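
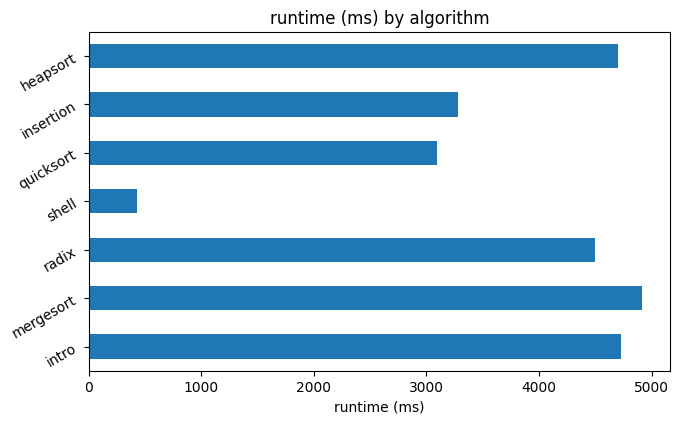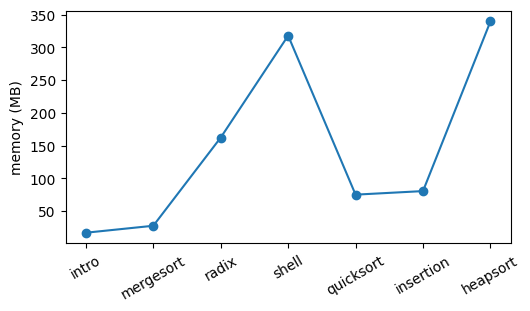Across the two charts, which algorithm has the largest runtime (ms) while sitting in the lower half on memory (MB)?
Chart 2 median memory (MB) ≈ 100; below-median algorithms: intro, mergesort, quicksort. Among those, mergesort has the highest runtime (ms) (≈ 5000).

mergesort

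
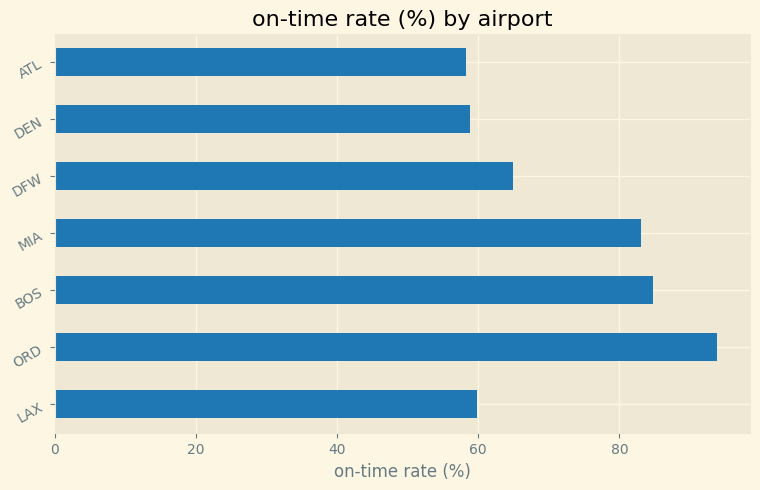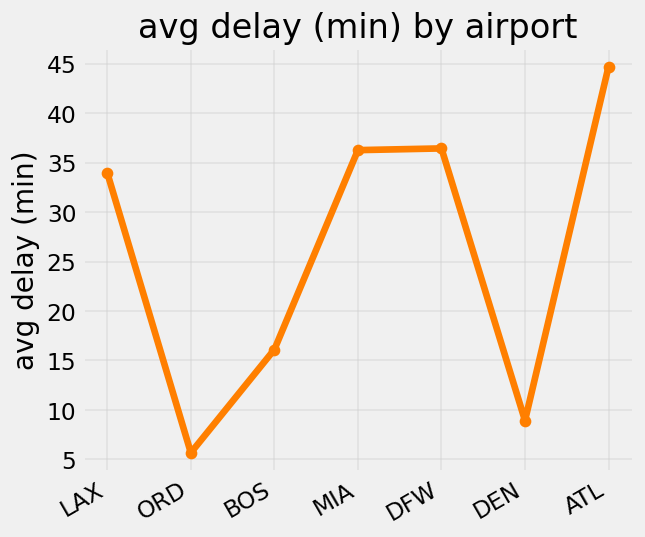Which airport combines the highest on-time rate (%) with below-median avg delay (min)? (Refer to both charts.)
Chart 2 median avg delay (min) ≈ 35; below-median airports: ORD, BOS, DEN. Among those, ORD has the highest on-time rate (%) (≈ 90).

ORD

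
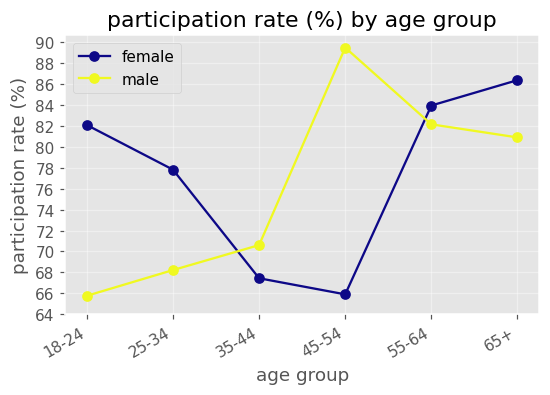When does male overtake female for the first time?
35-44

25-34: male ≈ 68 vs female ≈ 78 (not yet); 35-44: male ≈ 70 vs female ≈ 68 (first crossover).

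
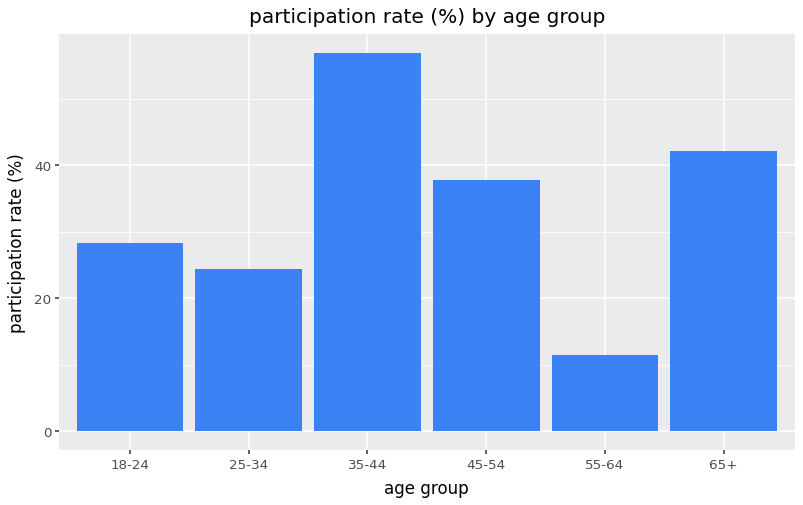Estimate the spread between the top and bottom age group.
≈ 45

Max 35-44 ≈ 55, min 55-64 ≈ 10; range ≈ 45.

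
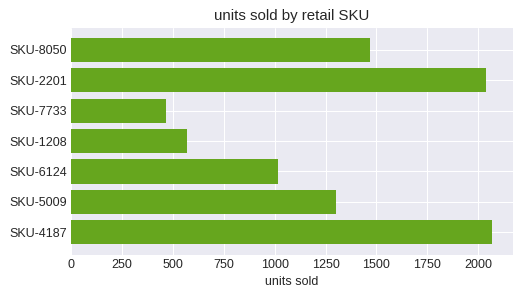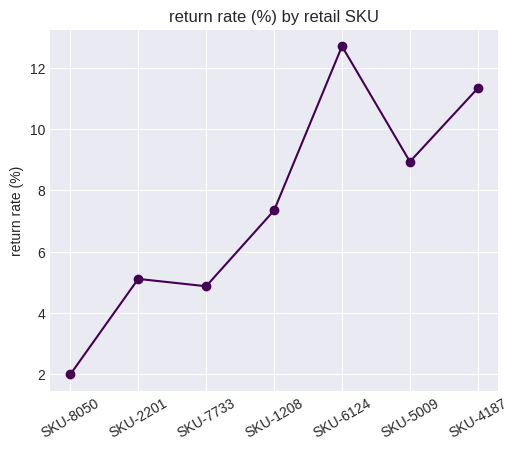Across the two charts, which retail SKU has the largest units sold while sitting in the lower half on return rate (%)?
SKU-2201

Chart 2 median return rate (%) ≈ 8; below-median retail SKUs: SKU-8050, SKU-2201, SKU-7733. Among those, SKU-2201 has the highest units sold (≈ 2000).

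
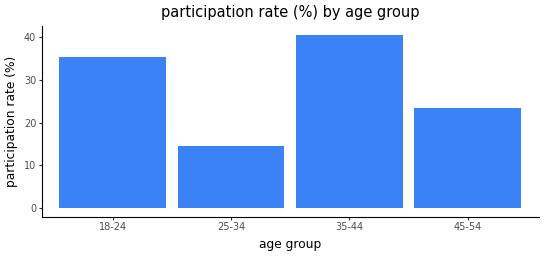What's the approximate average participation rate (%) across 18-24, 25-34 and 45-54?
≈ 25

(35 + 15 + 25) / 3 ≈ 25.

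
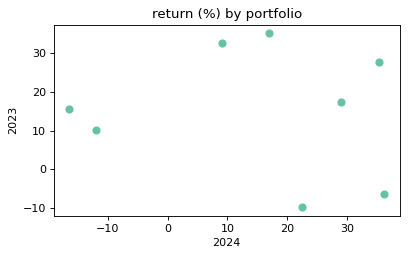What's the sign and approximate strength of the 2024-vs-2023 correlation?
Points are roughly uncorrelated; weak (|r| ≈ 0.1).

no clear correlation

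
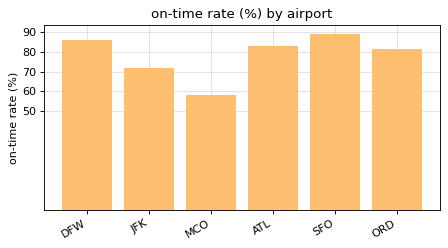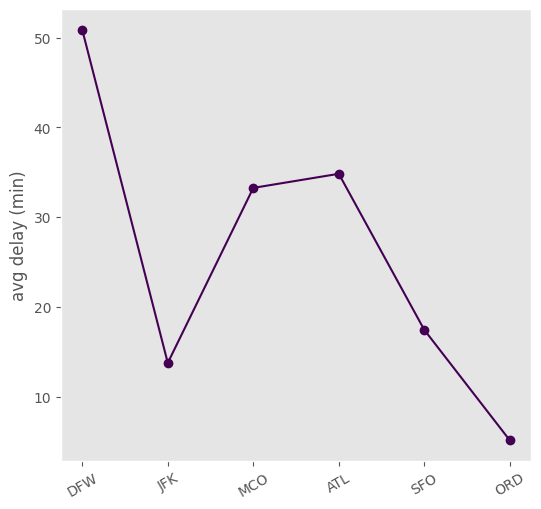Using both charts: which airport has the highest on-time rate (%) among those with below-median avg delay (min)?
SFO

Chart 2 median avg delay (min) ≈ 25; below-median airports: JFK, SFO, ORD. Among those, SFO has the highest on-time rate (%) (≈ 90).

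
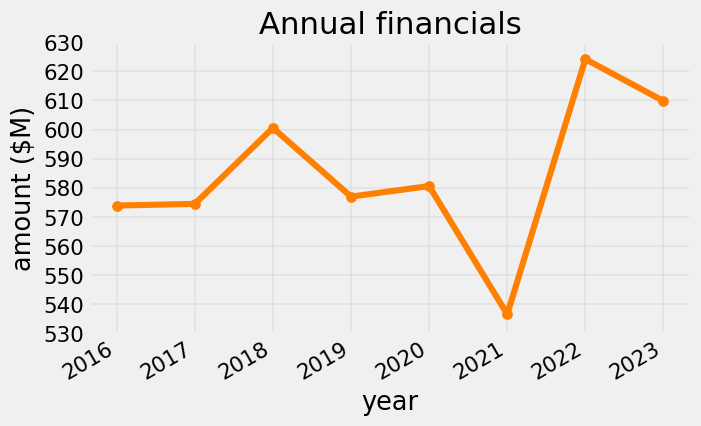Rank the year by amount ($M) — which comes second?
2023

Top 3: 2022 ≈ 620, 2023 ≈ 610, 2018 ≈ 600.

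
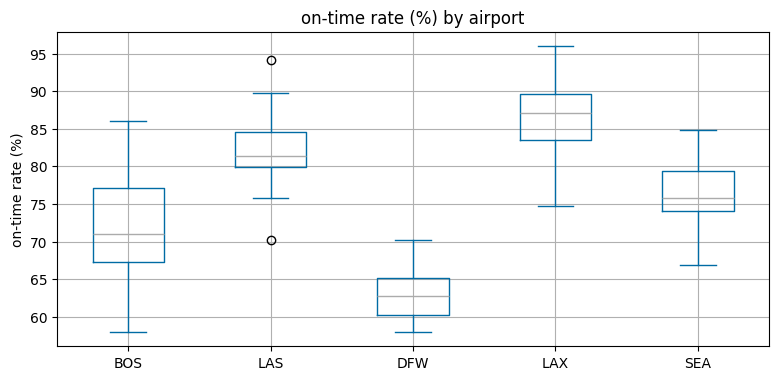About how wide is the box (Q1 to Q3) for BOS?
≈ 10

Q3 ≈ 78, Q1 ≈ 68; IQR ≈ 10.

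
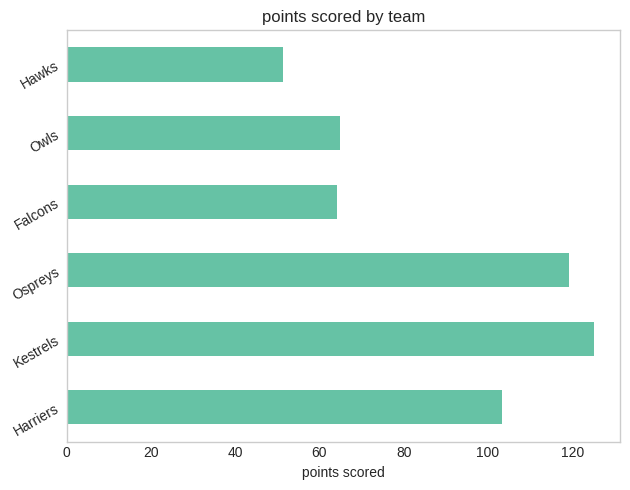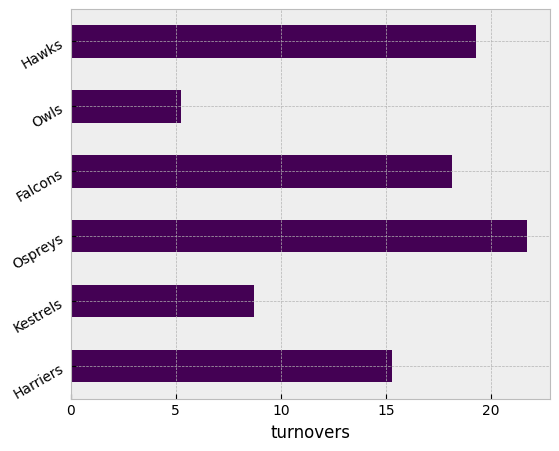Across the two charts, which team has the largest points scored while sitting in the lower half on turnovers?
Chart 2 median turnovers ≈ 16; below-median teams: Harriers, Kestrels, Owls. Among those, Kestrels has the highest points scored (≈ 120).

Kestrels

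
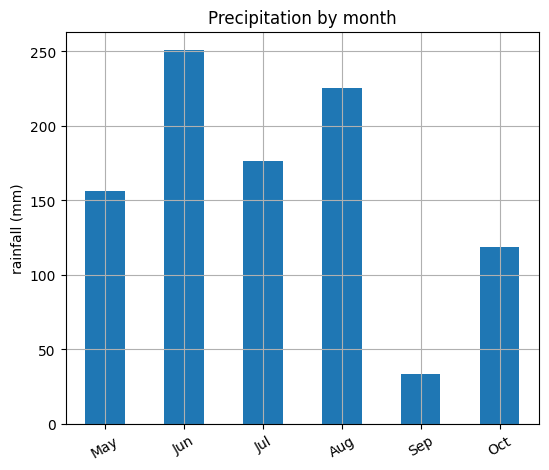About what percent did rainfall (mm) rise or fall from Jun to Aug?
Jun ≈ 250, Aug ≈ 225; (225 − 250) / 250 ≈ -10%.

≈ -10%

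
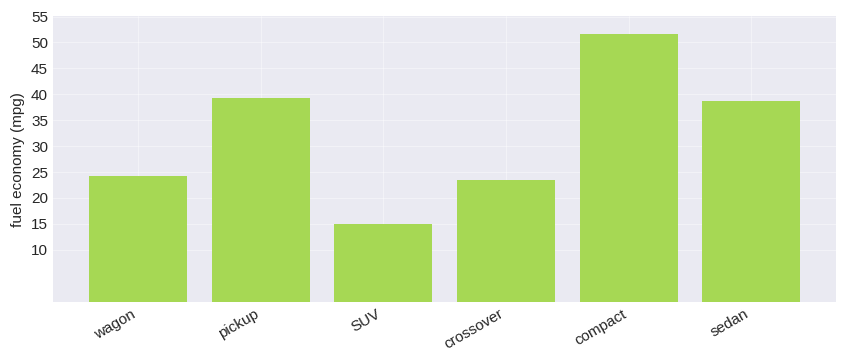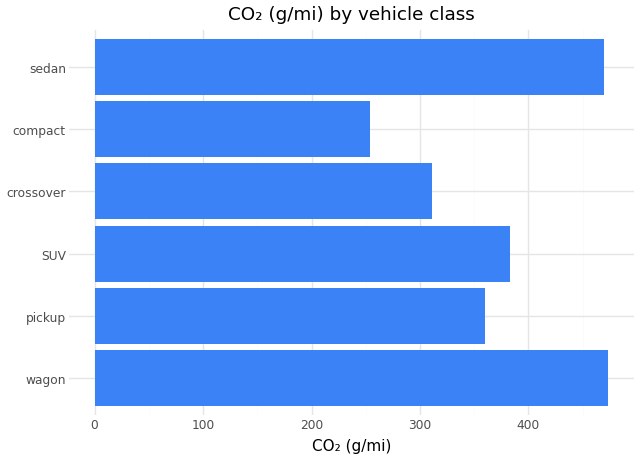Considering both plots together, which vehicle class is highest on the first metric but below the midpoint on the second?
Chart 2 median CO₂ (g/mi) ≈ 350; below-median vehicle classes: pickup, crossover, compact. Among those, compact has the highest fuel economy (mpg) (≈ 50).

compact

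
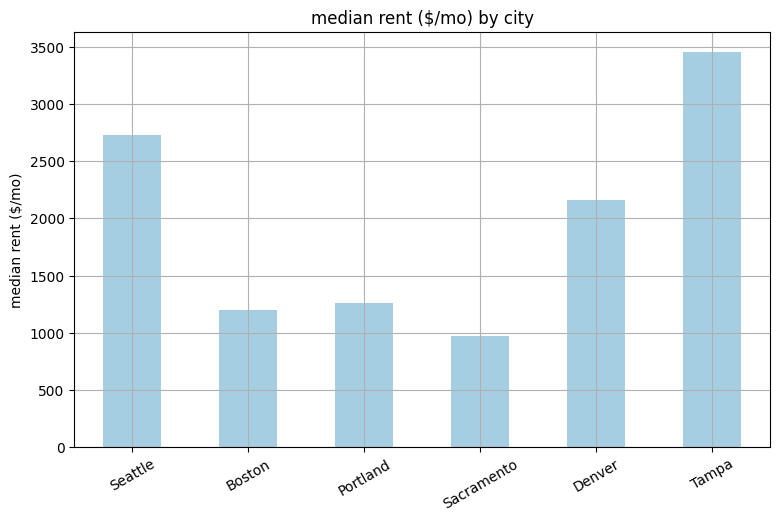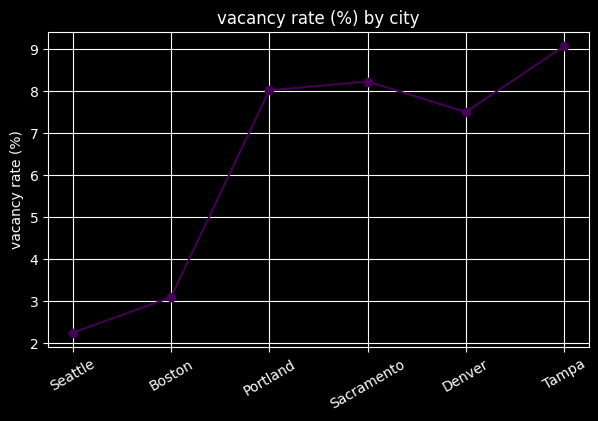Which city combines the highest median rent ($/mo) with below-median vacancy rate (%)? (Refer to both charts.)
Chart 2 median vacancy rate (%) ≈ 8; below-median cities: Seattle, Boston, Denver. Among those, Seattle has the highest median rent ($/mo) (≈ 2500).

Seattle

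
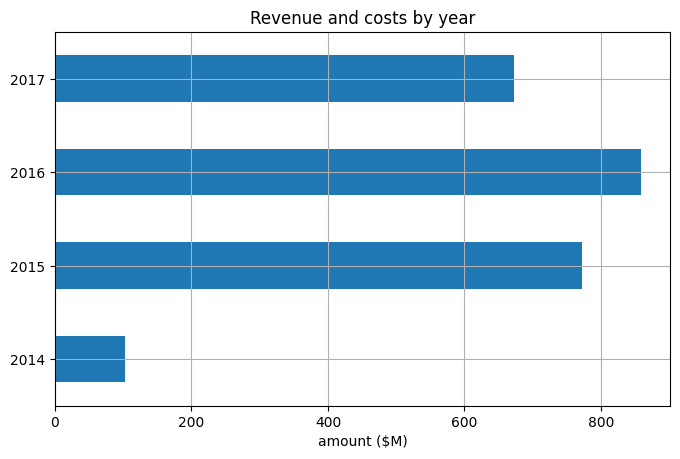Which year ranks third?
2017

Top 4: 2016 ≈ 900, 2015 ≈ 800, 2017 ≈ 700, 2014 ≈ 100.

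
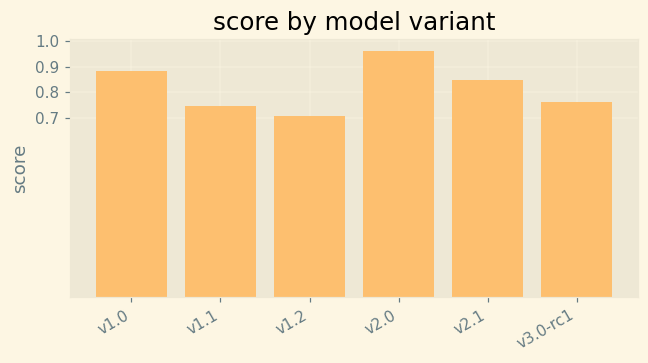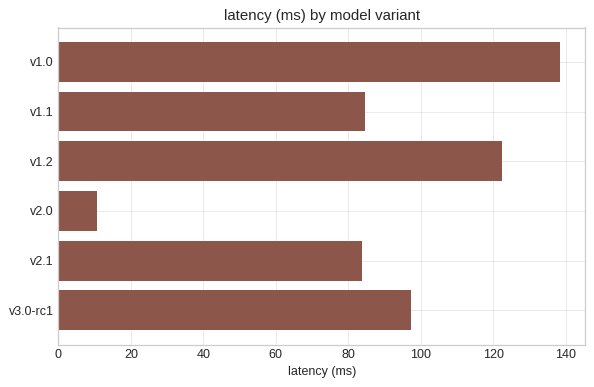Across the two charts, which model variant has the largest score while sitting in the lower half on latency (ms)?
v2.0

Chart 2 median latency (ms) ≈ 100; below-median model variants: v1.1, v2.0, v2.1. Among those, v2.0 has the highest score (≈ 1).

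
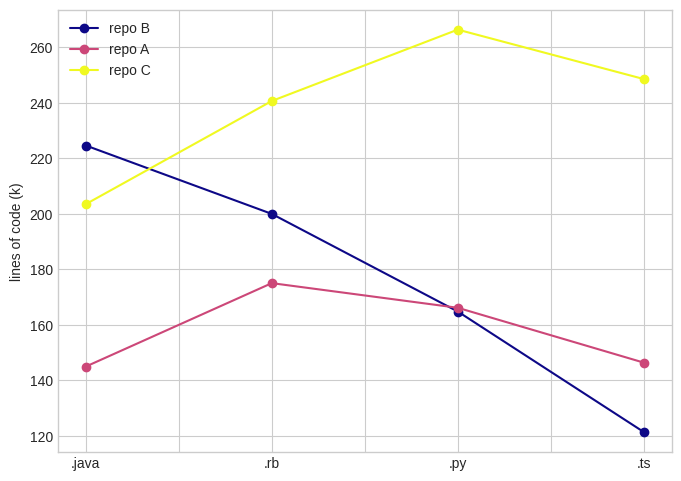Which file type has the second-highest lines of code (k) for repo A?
.py

Top 3 for repo A: .rb ≈ 180, .py ≈ 160, .ts ≈ 140.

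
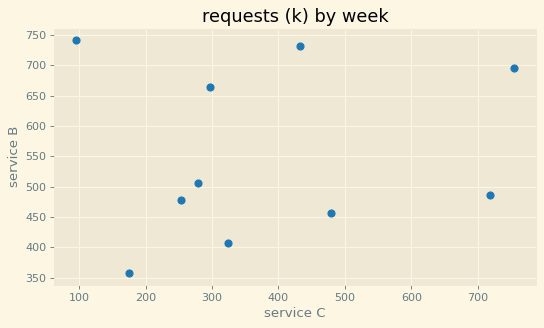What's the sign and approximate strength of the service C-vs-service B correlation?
no clear correlation

Points are roughly uncorrelated; weak (|r| ≈ 0.1).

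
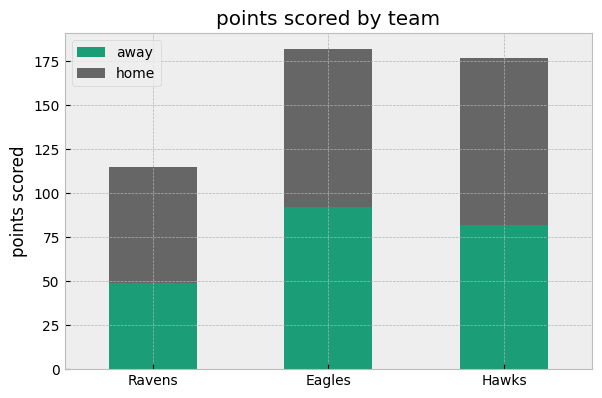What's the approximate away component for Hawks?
≈ 80

away top ≈ 80, bottom ≈ 0; segment ≈ 80.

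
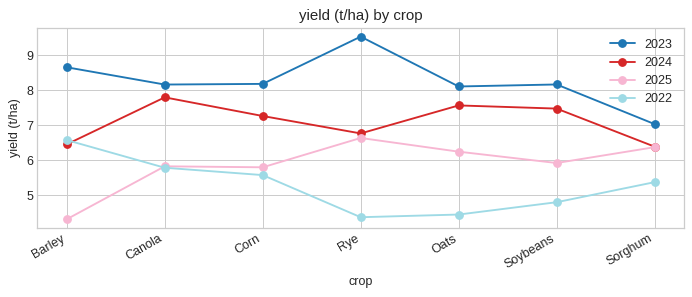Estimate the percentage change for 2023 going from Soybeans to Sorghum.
Soybeans ≈ 8.0, Sorghum ≈ 7.0; (7.0 − 8.0) / 8.0 ≈ -12.5%.

≈ -12.5%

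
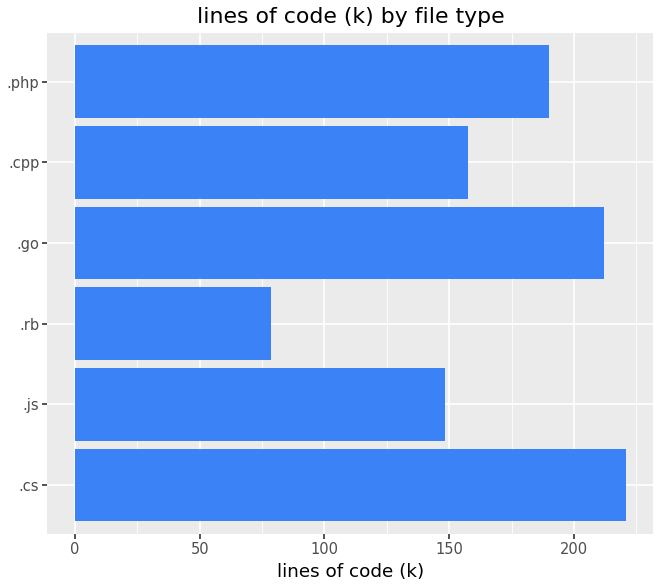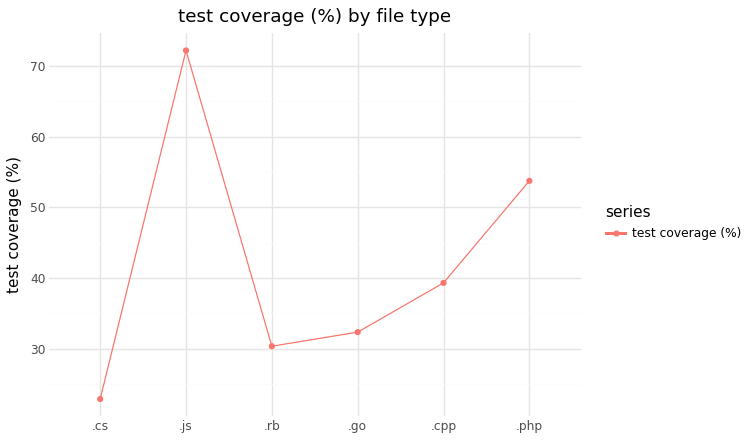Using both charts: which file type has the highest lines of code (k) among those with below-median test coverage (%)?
Chart 2 median test coverage (%) ≈ 40; below-median file types: .cs, .rb, .go. Among those, .cs has the highest lines of code (k) (≈ 225).

.cs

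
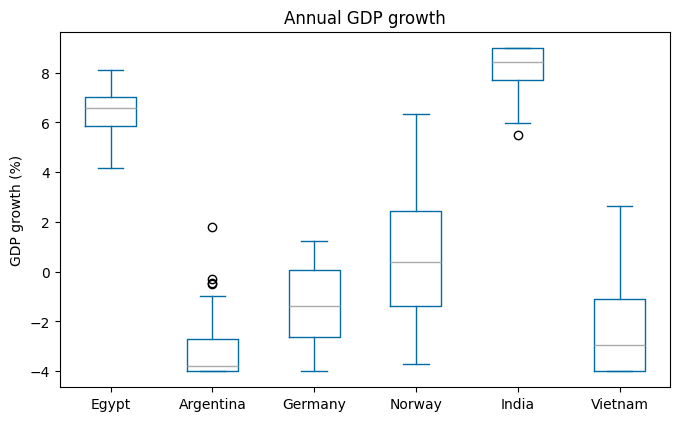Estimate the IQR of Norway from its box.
≈ 4

Q3 ≈ 2, Q1 ≈ -2; IQR ≈ 4.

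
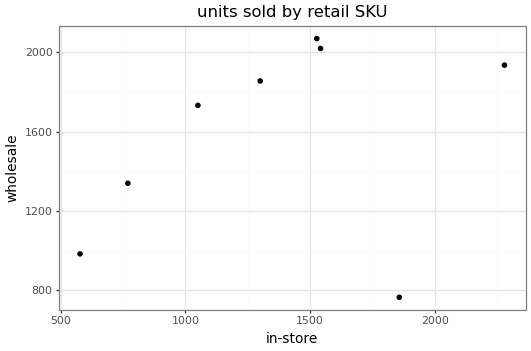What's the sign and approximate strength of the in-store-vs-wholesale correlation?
Points are positively correlated; weak (|r| ≈ 0.3).

positive, weak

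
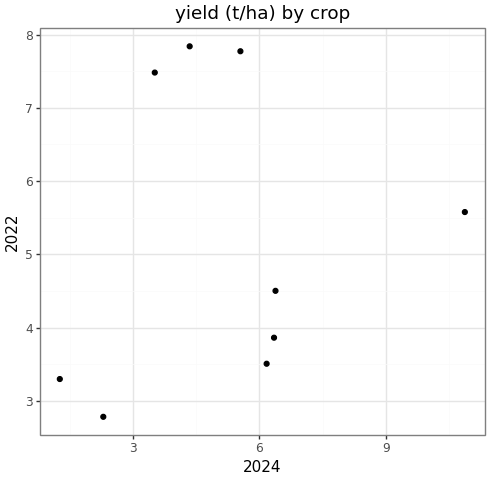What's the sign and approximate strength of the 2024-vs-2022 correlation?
Points are roughly uncorrelated; weak (|r| ≈ 0.2).

no clear correlation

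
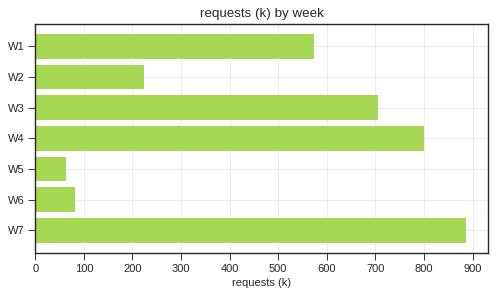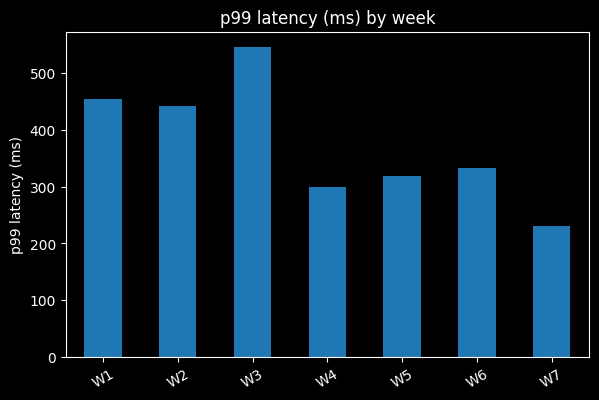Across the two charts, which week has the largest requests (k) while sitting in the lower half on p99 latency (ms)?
W7

Chart 2 median p99 latency (ms) ≈ 300; below-median weeks: W4, W5, W7. Among those, W7 has the highest requests (k) (≈ 900).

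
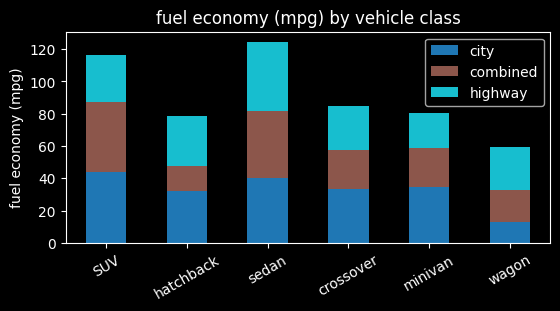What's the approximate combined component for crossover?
combined top ≈ 60, bottom ≈ 40; segment ≈ 20.

≈ 20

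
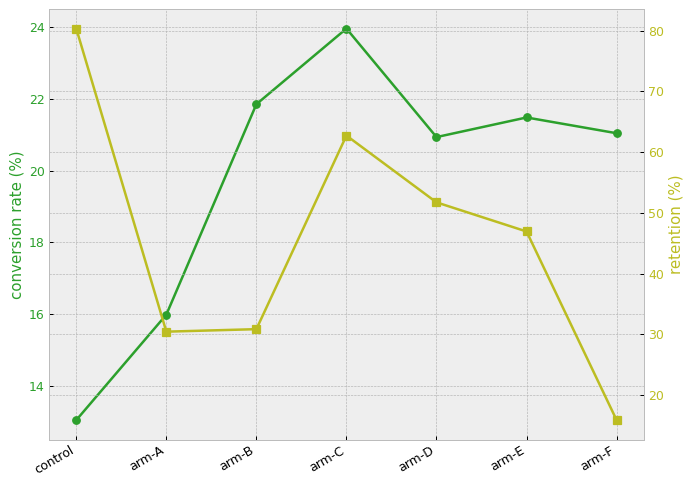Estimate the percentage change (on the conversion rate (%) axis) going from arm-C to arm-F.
≈ -12.5%

arm-C ≈ 24, arm-F ≈ 21; (21 − 24) / 24 ≈ -12.5%.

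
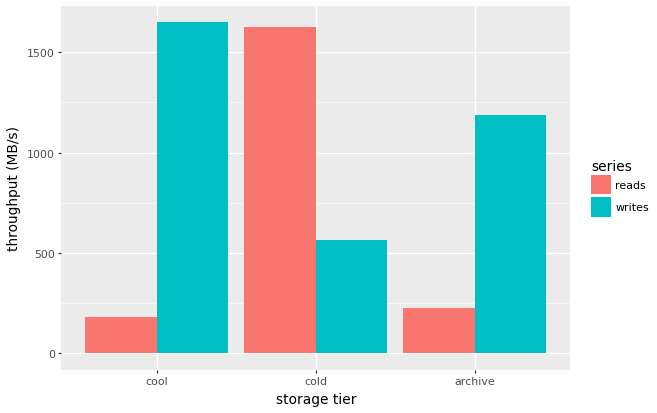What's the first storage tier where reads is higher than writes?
cold

cool: reads ≈ 200 vs writes ≈ 1600 (not yet); cold: reads ≈ 1600 vs writes ≈ 600 (first crossover).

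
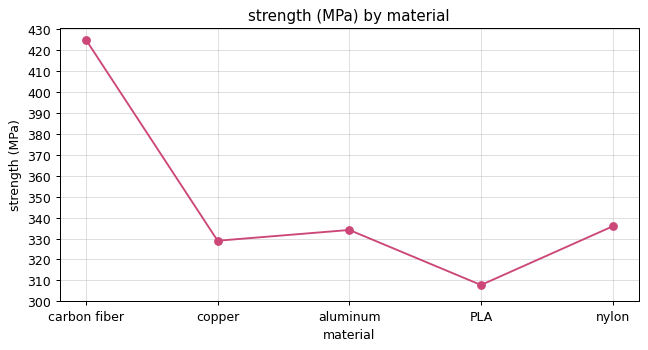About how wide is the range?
≈ 120

Max carbon fiber ≈ 430, min PLA ≈ 310; range ≈ 120.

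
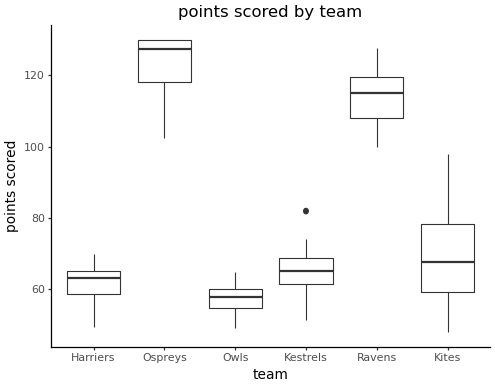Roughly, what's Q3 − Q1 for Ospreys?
≈ 10

Q3 ≈ 130, Q1 ≈ 120; IQR ≈ 10.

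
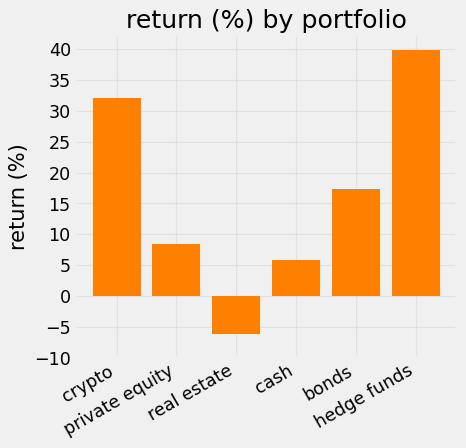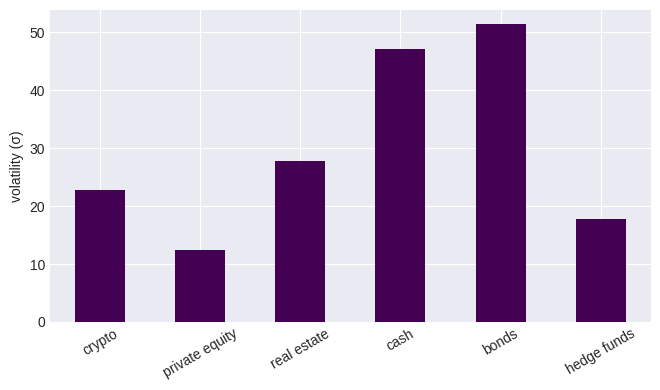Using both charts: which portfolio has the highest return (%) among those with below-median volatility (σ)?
Chart 2 median volatility (σ) ≈ 25; below-median portfolios: crypto, private equity, hedge funds. Among those, hedge funds has the highest return (%) (≈ 40).

hedge funds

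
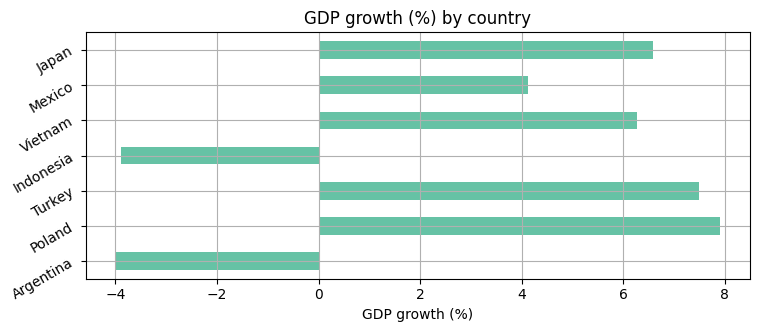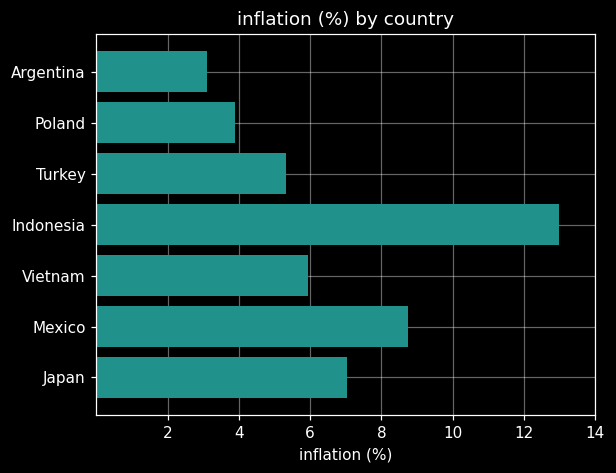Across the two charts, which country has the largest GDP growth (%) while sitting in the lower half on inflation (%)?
Chart 2 median inflation (%) ≈ 6; below-median countries: Argentina, Poland, Turkey. Among those, Poland has the highest GDP growth (%) (≈ 8).

Poland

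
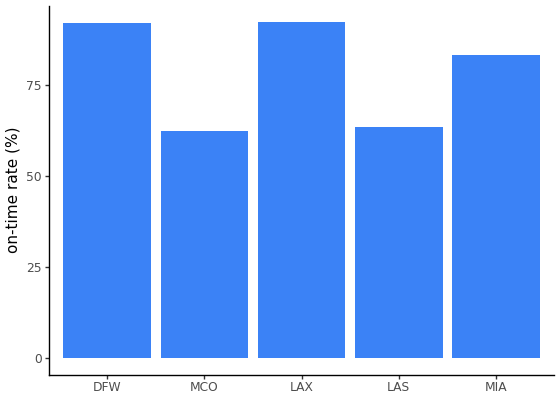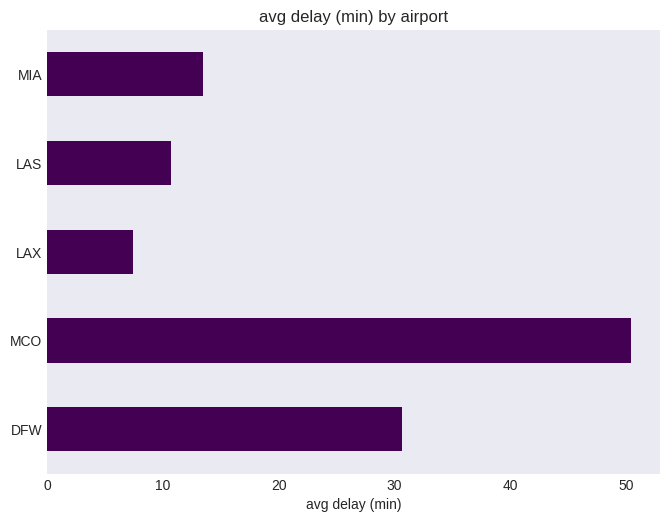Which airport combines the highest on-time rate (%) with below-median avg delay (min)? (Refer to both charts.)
Chart 2 median avg delay (min) ≈ 15; below-median airports: LAX, LAS. Among those, LAX has the highest on-time rate (%) (≈ 90).

LAX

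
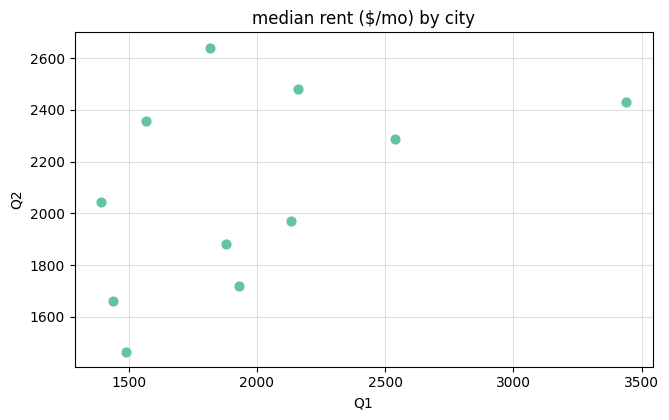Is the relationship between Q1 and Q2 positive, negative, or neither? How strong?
positive, moderate

Points are positively correlated; moderate (|r| ≈ 0.5).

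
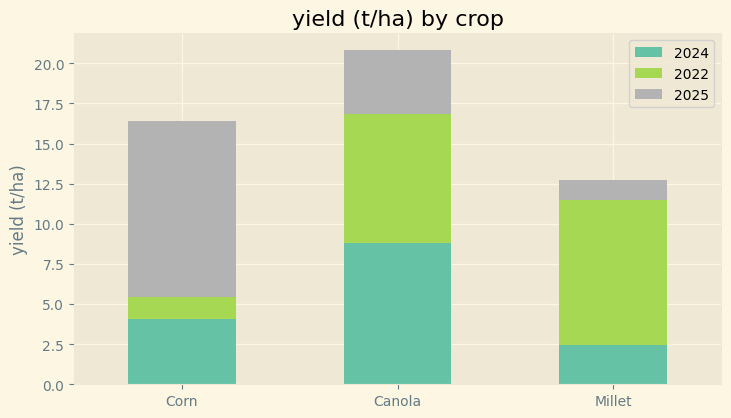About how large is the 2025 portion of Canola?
2025 top ≈ 20, bottom ≈ 16; segment ≈ 4.

≈ 4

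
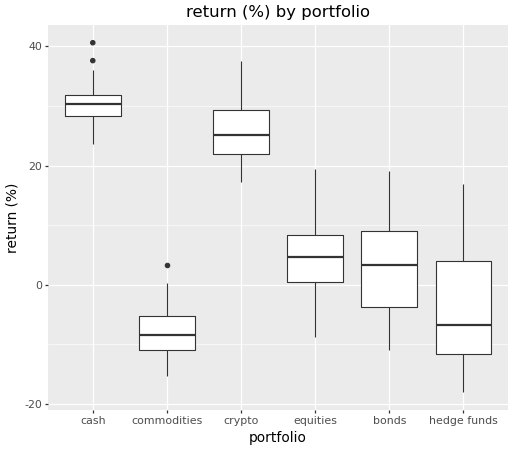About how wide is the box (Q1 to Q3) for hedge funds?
≈ 15

Q3 ≈ 5, Q1 ≈ -10; IQR ≈ 15.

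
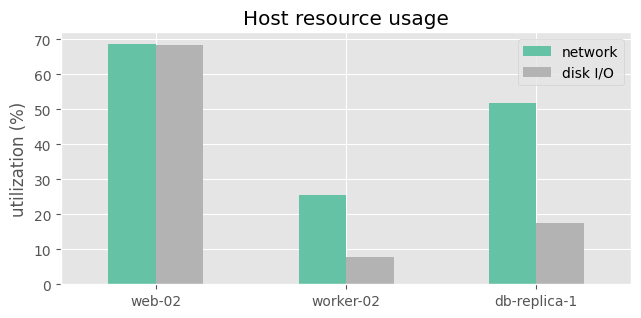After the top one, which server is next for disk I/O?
db-replica-1

Top 3 for disk I/O: web-02 ≈ 70, db-replica-1 ≈ 20, worker-02 ≈ 10.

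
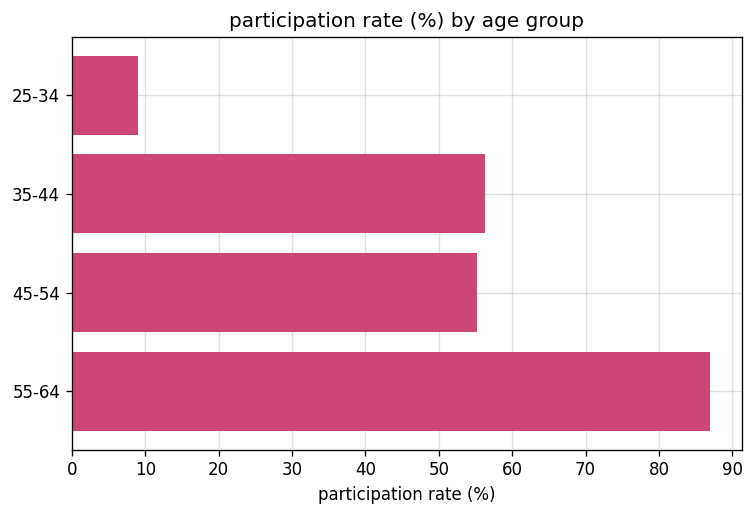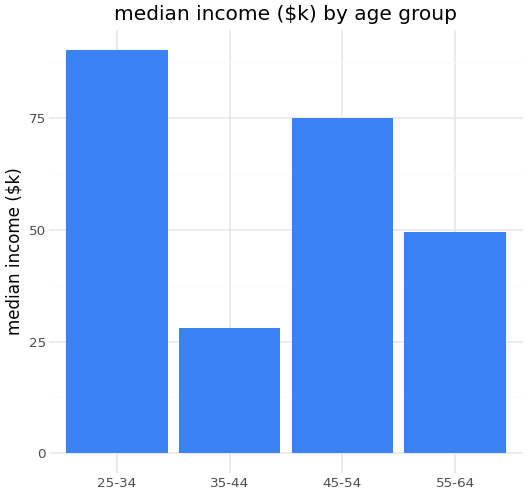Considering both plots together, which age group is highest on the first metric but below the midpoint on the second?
55-64

Chart 2 median median income ($k) ≈ 60; below-median age groups: 35-44, 55-64. Among those, 55-64 has the highest participation rate (%) (≈ 90).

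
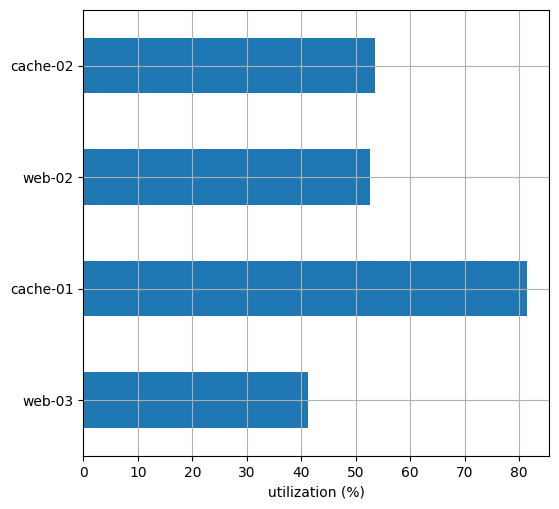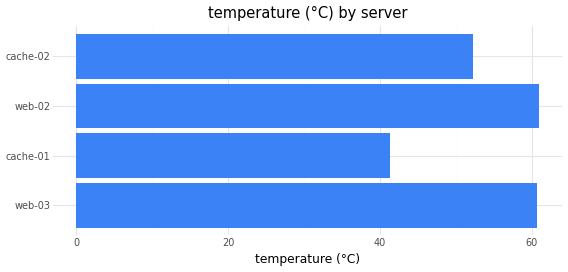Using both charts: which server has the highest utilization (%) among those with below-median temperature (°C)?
Chart 2 median temperature (°C) ≈ 60; below-median servers: cache-01, cache-02. Among those, cache-01 has the highest utilization (%) (≈ 80).

cache-01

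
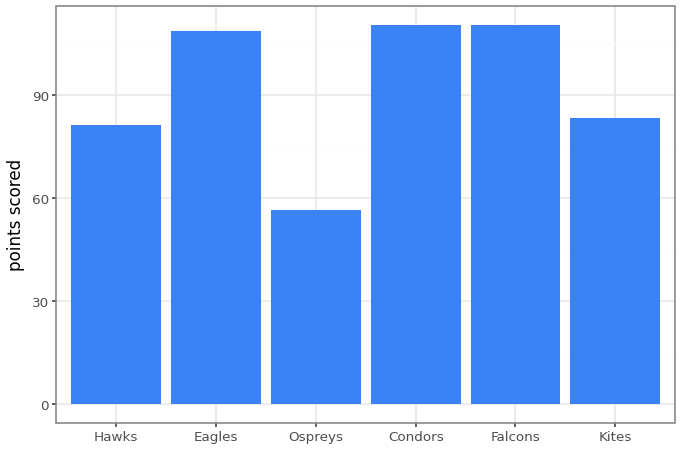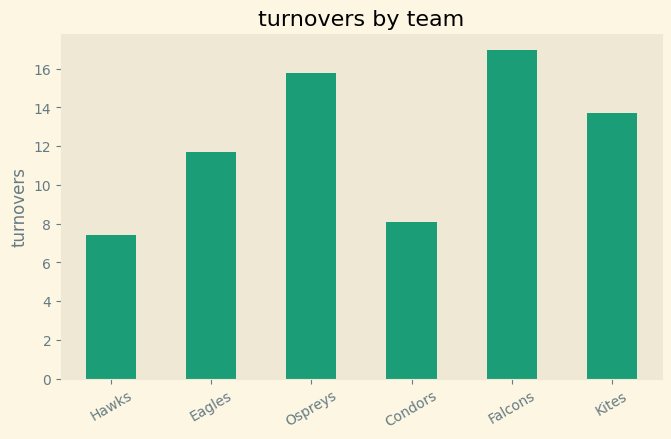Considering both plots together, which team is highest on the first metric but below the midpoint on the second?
Chart 2 median turnovers ≈ 12; below-median teams: Hawks, Eagles, Condors. Among those, Condors has the highest points scored (≈ 120).

Condors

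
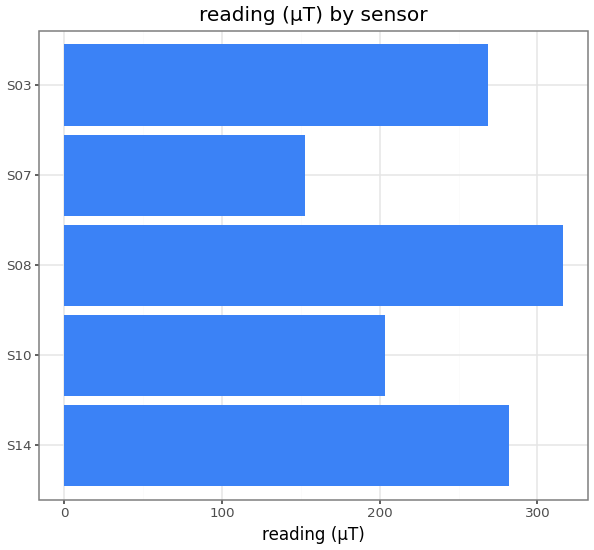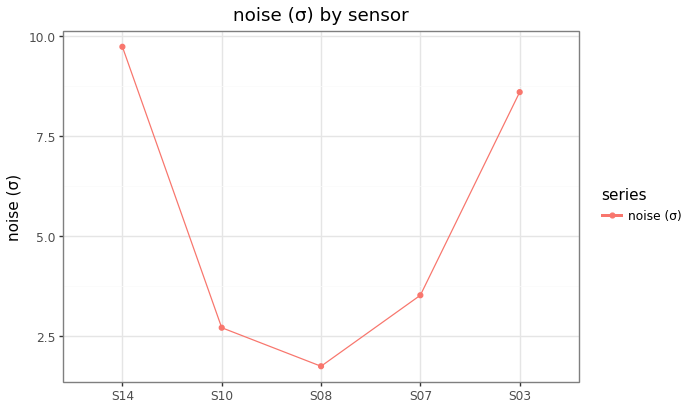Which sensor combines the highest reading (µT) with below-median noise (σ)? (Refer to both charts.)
S08

Chart 2 median noise (σ) ≈ 4; below-median sensors: S10, S08. Among those, S08 has the highest reading (µT) (≈ 300).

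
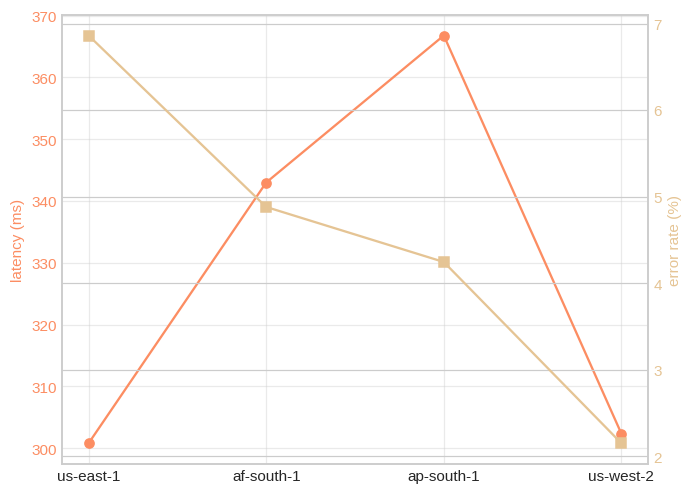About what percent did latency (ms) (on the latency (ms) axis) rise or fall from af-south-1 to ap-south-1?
≈ +8.8%

af-south-1 ≈ 340, ap-south-1 ≈ 370; (370 − 340) / 340 ≈ +8.8%.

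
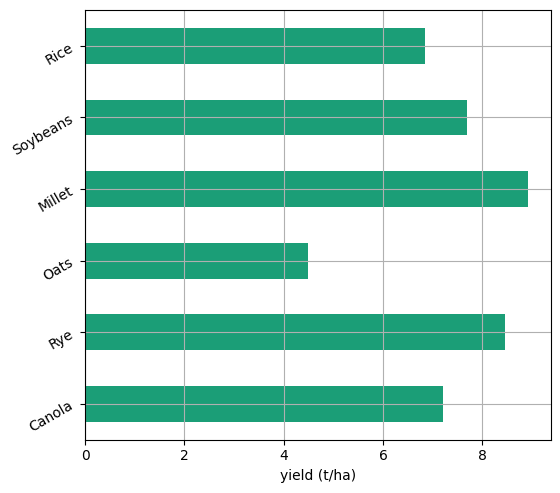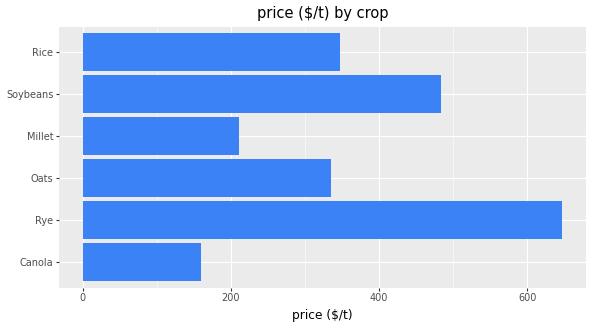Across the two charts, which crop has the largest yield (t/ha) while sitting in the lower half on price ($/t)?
Millet

Chart 2 median price ($/t) ≈ 300; below-median crops: Canola, Oats, Millet. Among those, Millet has the highest yield (t/ha) (≈ 9).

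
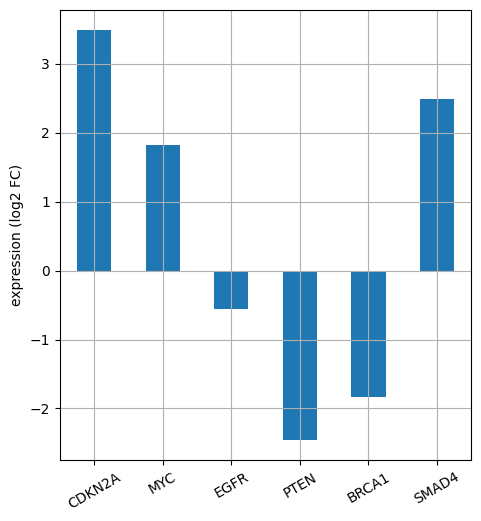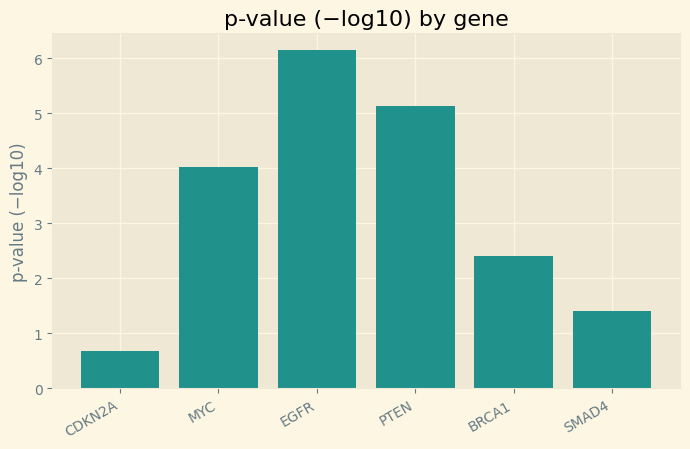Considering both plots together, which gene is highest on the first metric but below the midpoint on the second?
CDKN2A

Chart 2 median p-value (−log10) ≈ 3; below-median genes: CDKN2A, BRCA1, SMAD4. Among those, CDKN2A has the highest expression (log2 FC) (≈ 3.5).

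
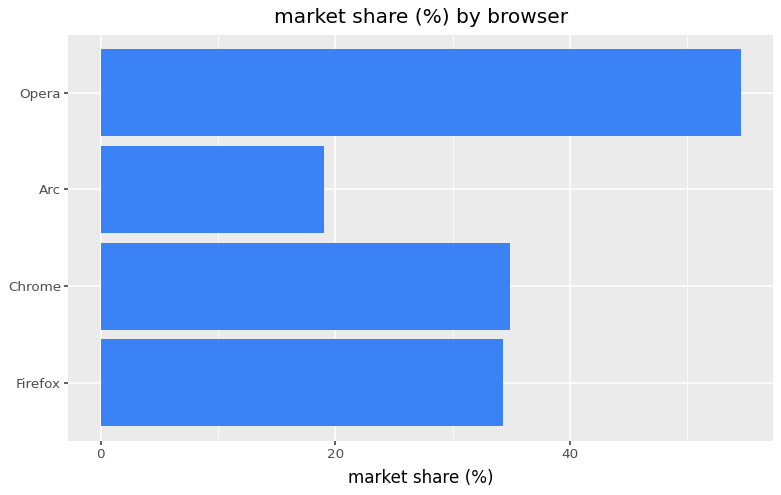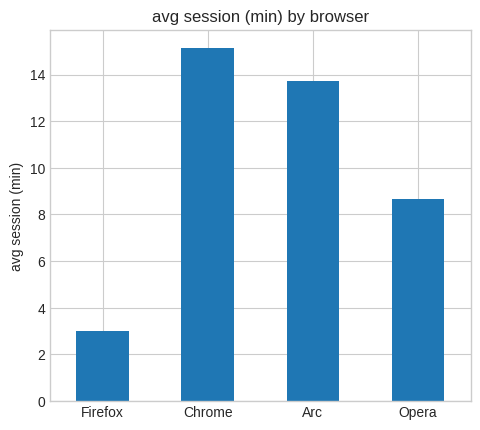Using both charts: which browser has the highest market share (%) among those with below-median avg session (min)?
Opera

Chart 2 median avg session (min) ≈ 12; below-median browsers: Firefox, Opera. Among those, Opera has the highest market share (%) (≈ 50).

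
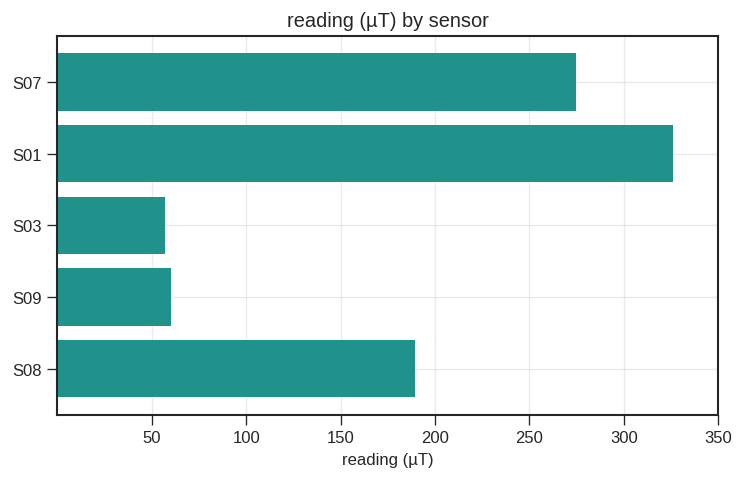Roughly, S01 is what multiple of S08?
S01 ≈ 350, S08 ≈ 200; 350/200 ≈ 1.75.

≈ 1.75×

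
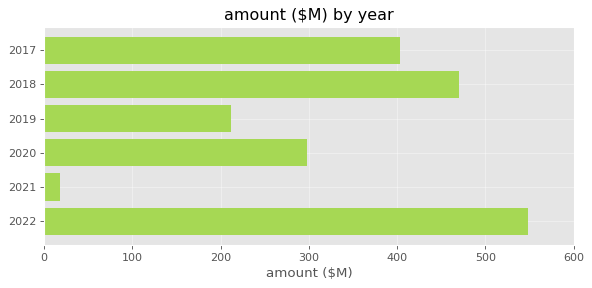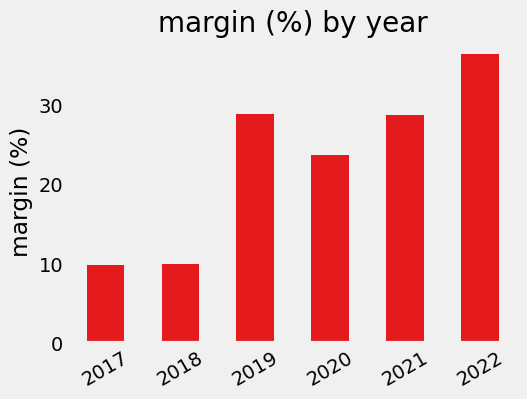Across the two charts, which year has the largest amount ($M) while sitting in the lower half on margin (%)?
Chart 2 median margin (%) ≈ 25; below-median years: 2017, 2018, 2020. Among those, 2018 has the highest amount ($M) (≈ 500).

2018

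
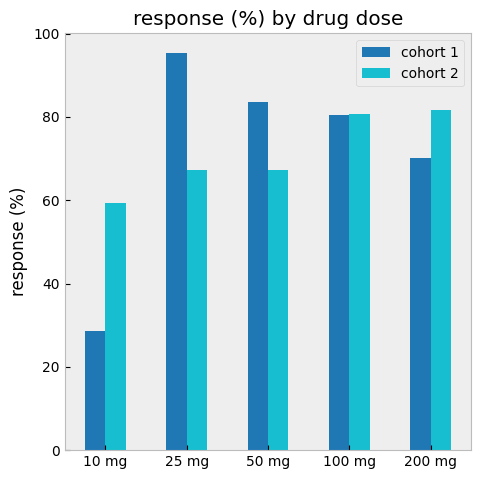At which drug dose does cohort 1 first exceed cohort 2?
10 mg: cohort 1 ≈ 30 vs cohort 2 ≈ 60 (not yet); 25 mg: cohort 1 ≈ 100 vs cohort 2 ≈ 70 (first crossover).

25 mg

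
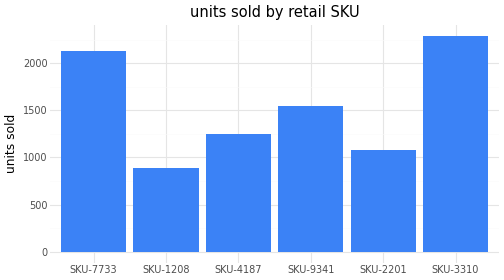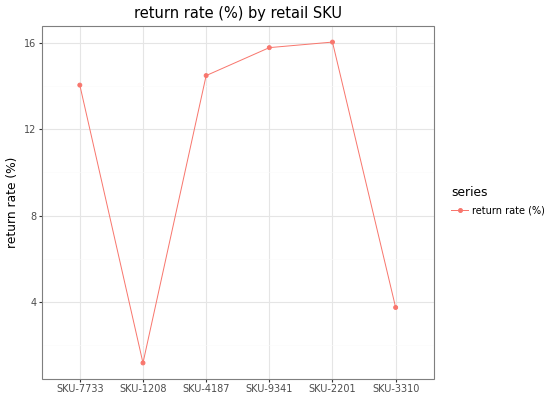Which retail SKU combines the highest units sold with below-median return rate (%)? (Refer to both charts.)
SKU-3310

Chart 2 median return rate (%) ≈ 14; below-median retail SKUs: SKU-7733, SKU-1208, SKU-3310. Among those, SKU-3310 has the highest units sold (≈ 2500).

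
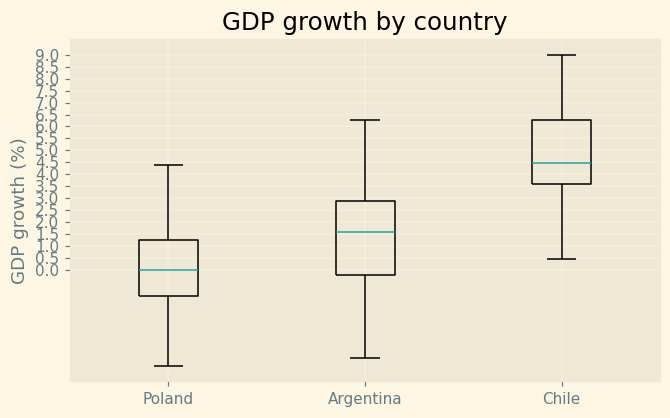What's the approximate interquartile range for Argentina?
≈ 3.0

Q3 ≈ 3.0, Q1 ≈ 0.0; IQR ≈ 3.0.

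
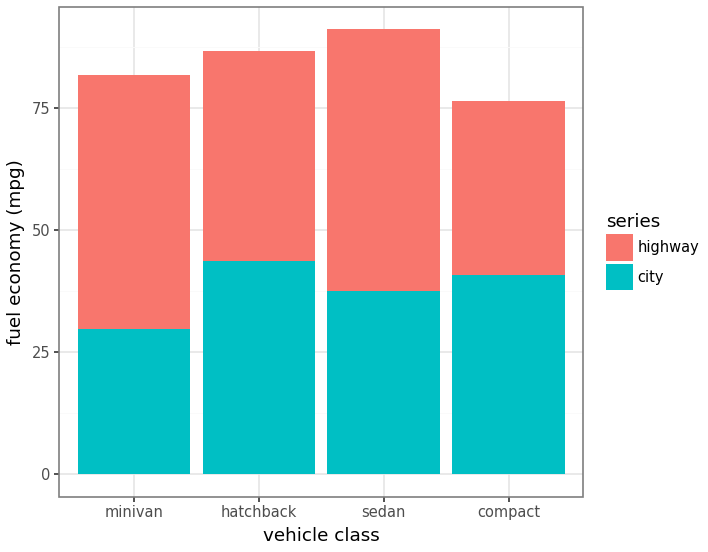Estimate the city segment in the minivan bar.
≈ 30

city top ≈ 30, bottom ≈ 0; segment ≈ 30.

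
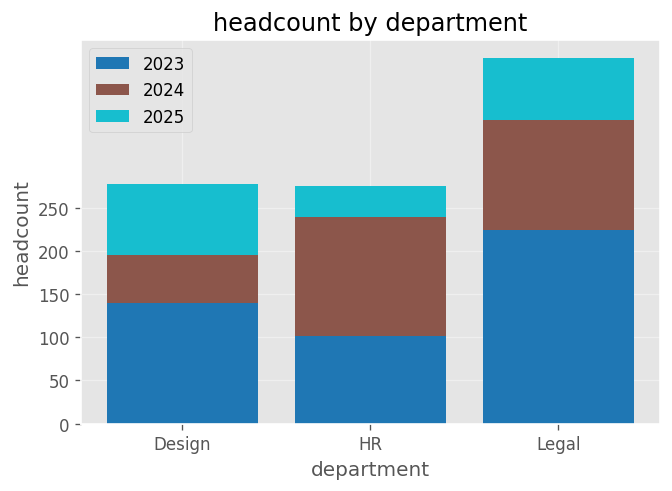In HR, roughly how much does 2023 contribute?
2023 top ≈ 100, bottom ≈ 0; segment ≈ 100.

≈ 100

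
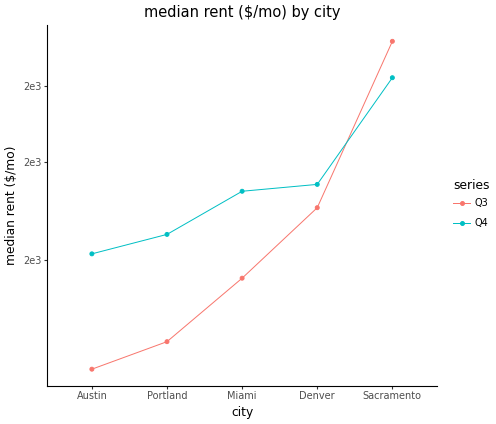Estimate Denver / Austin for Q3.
Denver ≈ 1800, Austin ≈ 1000; 1800/1000 ≈ 1.8.

≈ 1.8×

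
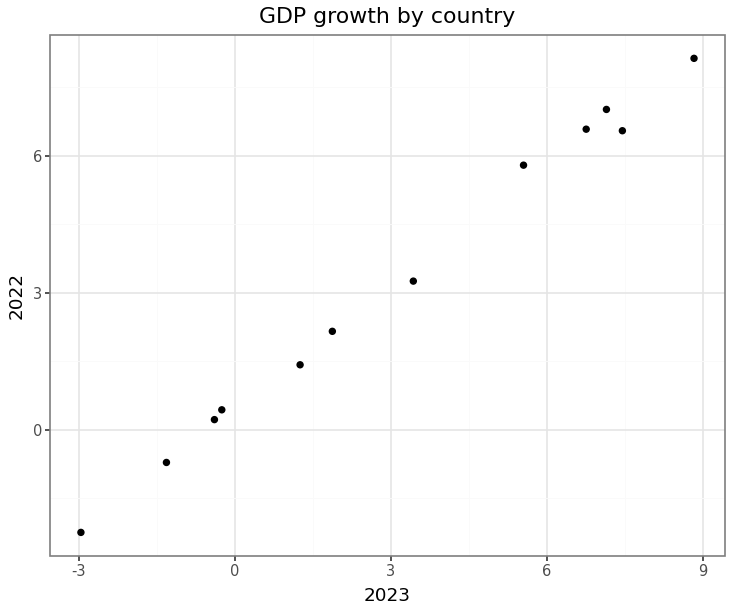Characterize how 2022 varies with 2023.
Points are positively correlated; strong (|r| ≈ 1.0).

positive, strong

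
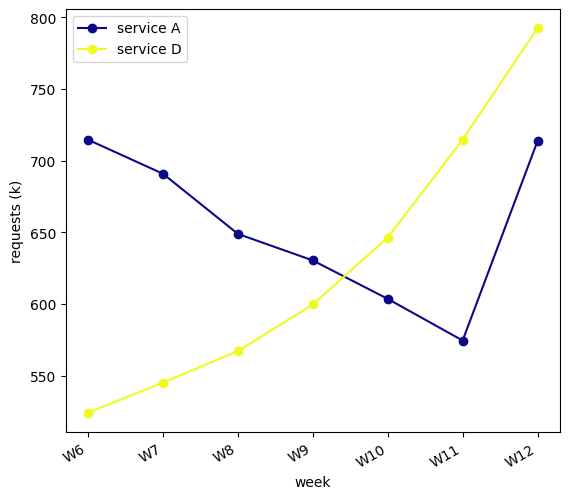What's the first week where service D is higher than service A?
W9: service D ≈ 600 vs service A ≈ 625 (not yet); W10: service D ≈ 650 vs service A ≈ 600 (first crossover).

W10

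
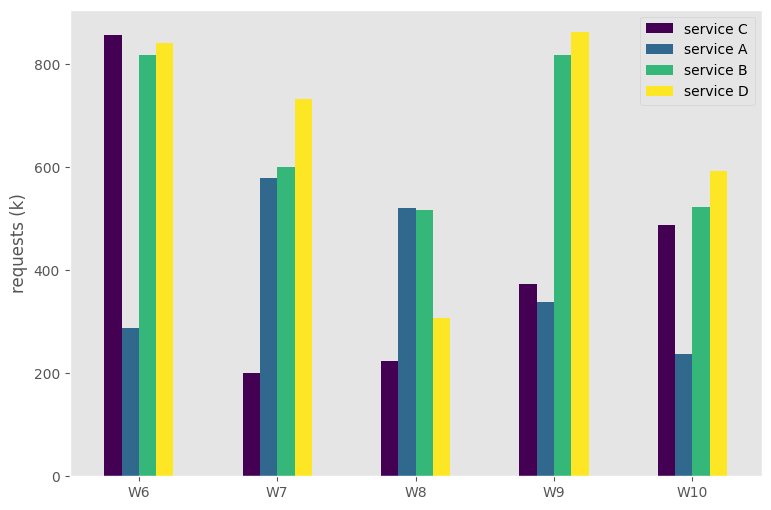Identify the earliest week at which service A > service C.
W7

W6: service A ≈ 300 vs service C ≈ 900 (not yet); W7: service A ≈ 600 vs service C ≈ 200 (first crossover).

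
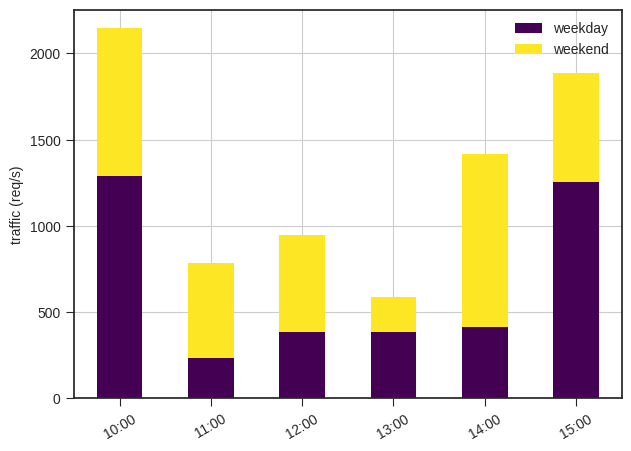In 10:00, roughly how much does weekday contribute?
weekday top ≈ 1200, bottom ≈ 0; segment ≈ 1200.

≈ 1200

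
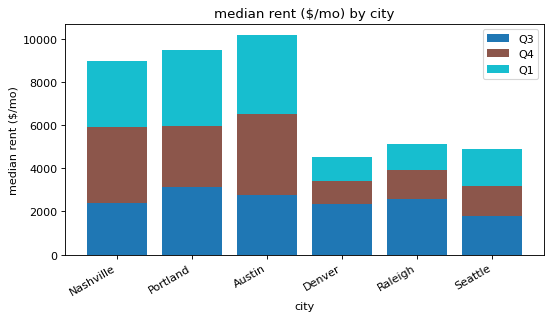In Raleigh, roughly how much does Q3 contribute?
Q3 top ≈ 3000, bottom ≈ 0; segment ≈ 3000.

≈ 3000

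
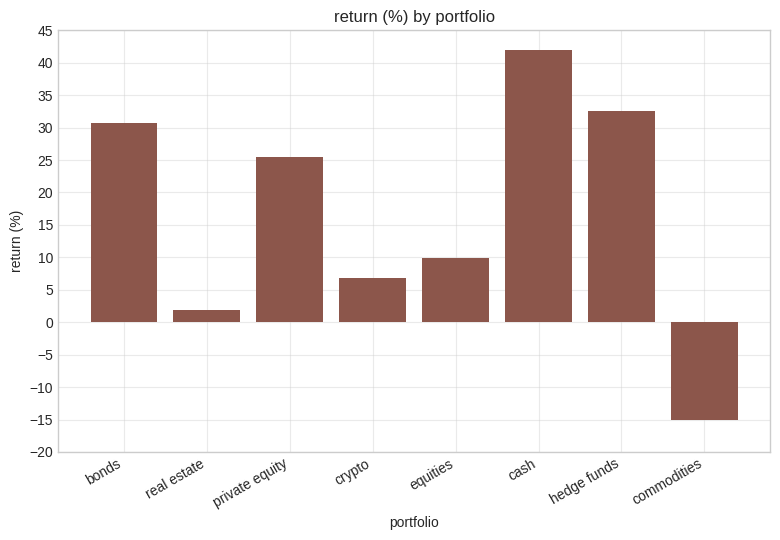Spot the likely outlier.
commodities ≈ -15; the rest sit between ≈ 0 and ≈ 40.

commodities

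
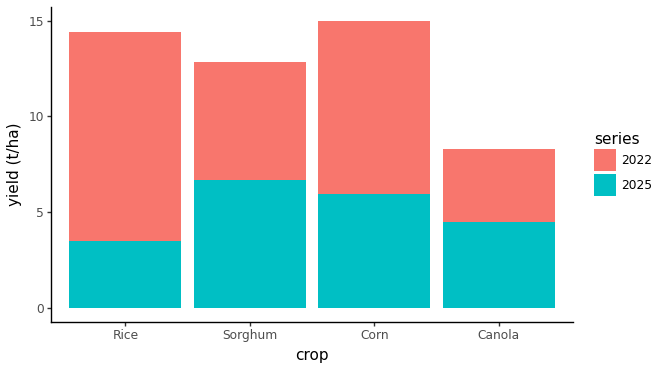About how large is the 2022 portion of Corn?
≈ 8

2022 top ≈ 14, bottom ≈ 6; segment ≈ 8.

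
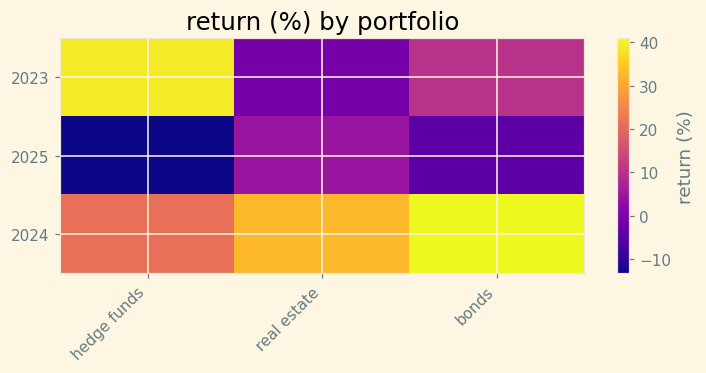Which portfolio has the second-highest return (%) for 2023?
Top 3 for 2023: hedge funds ≈ 40, bonds ≈ 10, real estate ≈ 0.

bonds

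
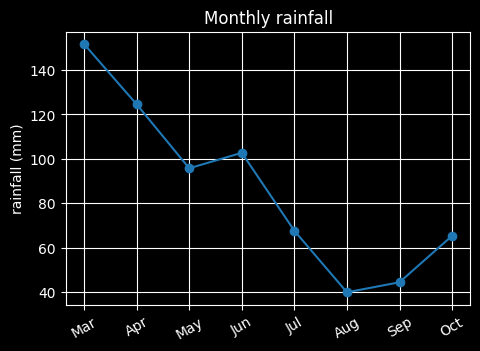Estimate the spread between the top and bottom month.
Max Mar ≈ 150, min Aug ≈ 40; range ≈ 110.

≈ 110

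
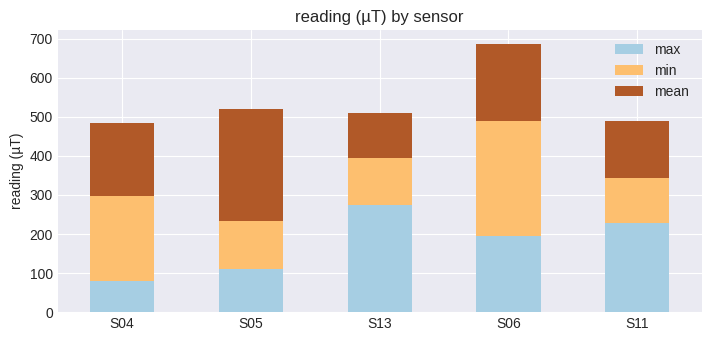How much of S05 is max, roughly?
max top ≈ 100, bottom ≈ 0; segment ≈ 100.

≈ 100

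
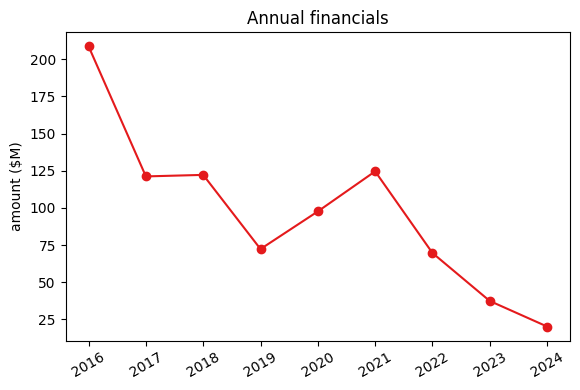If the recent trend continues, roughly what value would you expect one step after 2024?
Last three: 60, 40, 20 → slope ≈ -20/step → next ≈ 0.

≈ 0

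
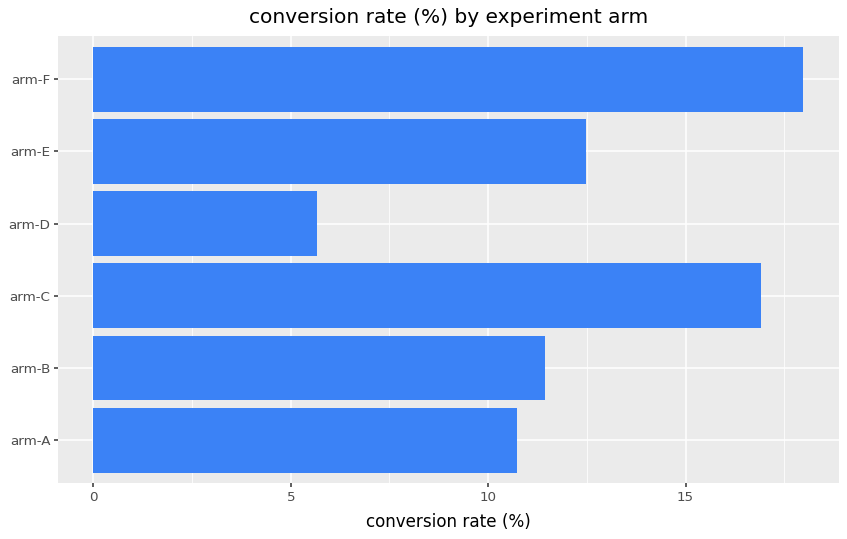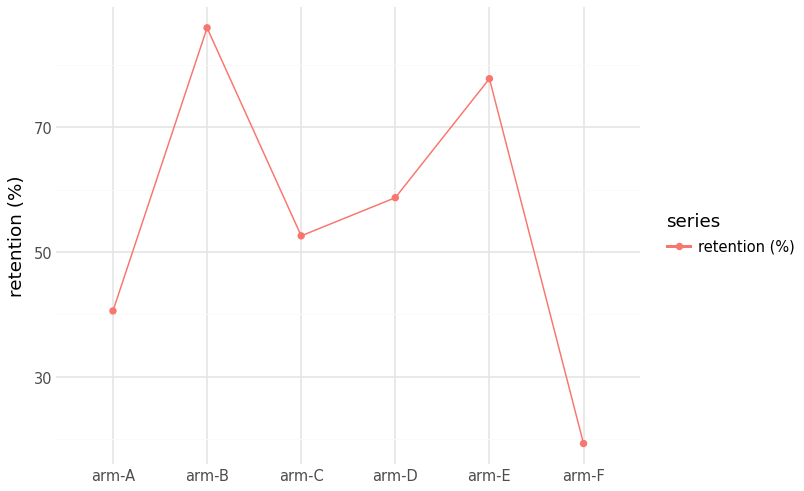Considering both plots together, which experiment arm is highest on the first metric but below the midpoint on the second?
Chart 2 median retention (%) ≈ 60; below-median experiment arms: arm-A, arm-C, arm-F. Among those, arm-F has the highest conversion rate (%) (≈ 18).

arm-F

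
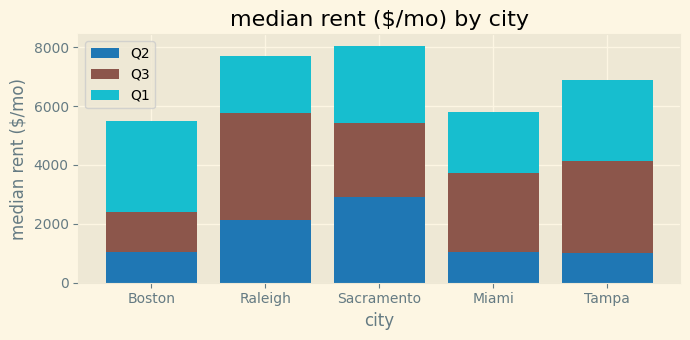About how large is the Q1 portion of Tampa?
≈ 3000

Q1 top ≈ 7000, bottom ≈ 4000; segment ≈ 3000.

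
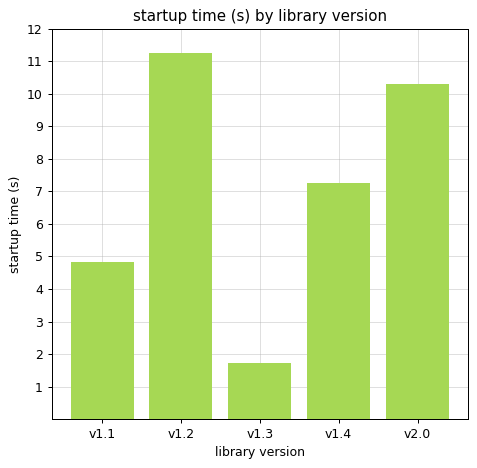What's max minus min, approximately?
≈ 9

Max v1.2 ≈ 11, min v1.3 ≈ 2; range ≈ 9.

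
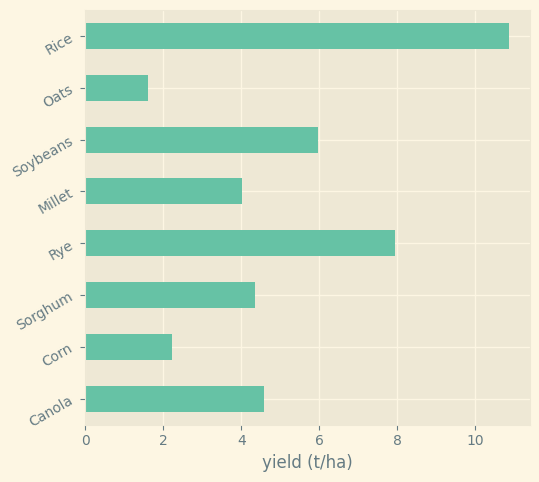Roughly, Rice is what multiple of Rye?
≈ 1.38×

Rice ≈ 11, Rye ≈ 8; 11/8 ≈ 1.38.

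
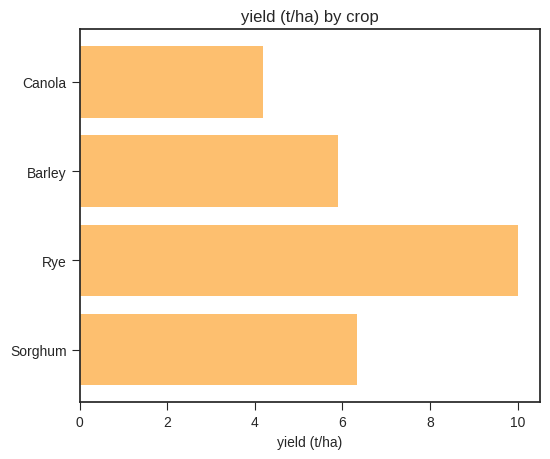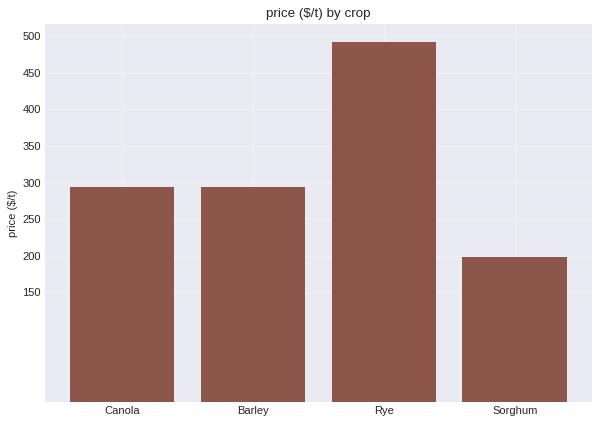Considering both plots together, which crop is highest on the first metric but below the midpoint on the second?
Chart 2 median price ($/t) ≈ 300; below-median crops: Canola, Sorghum. Among those, Sorghum has the highest yield (t/ha) (≈ 6).

Sorghum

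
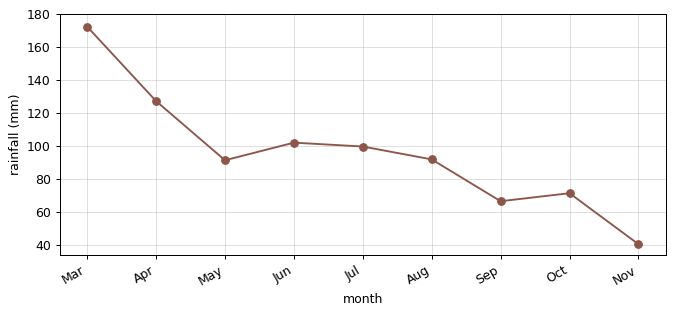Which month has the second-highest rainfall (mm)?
Top 3: Mar ≈ 180, Apr ≈ 120, Jun ≈ 100.

Apr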